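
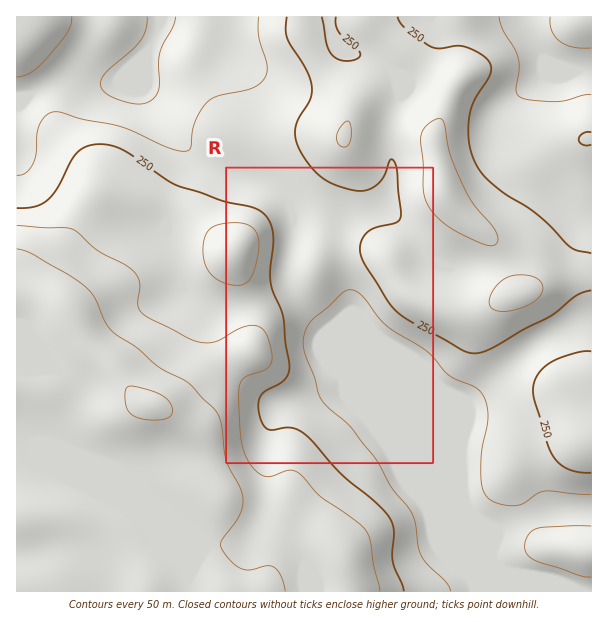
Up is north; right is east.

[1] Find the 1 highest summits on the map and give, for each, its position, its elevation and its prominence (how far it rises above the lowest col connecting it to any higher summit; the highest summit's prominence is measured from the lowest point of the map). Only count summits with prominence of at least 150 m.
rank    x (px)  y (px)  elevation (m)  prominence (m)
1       152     405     413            269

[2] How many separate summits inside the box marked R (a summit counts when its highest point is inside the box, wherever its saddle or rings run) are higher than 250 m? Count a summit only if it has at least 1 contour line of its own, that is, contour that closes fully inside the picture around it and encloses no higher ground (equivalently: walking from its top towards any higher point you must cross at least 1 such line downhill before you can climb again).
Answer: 1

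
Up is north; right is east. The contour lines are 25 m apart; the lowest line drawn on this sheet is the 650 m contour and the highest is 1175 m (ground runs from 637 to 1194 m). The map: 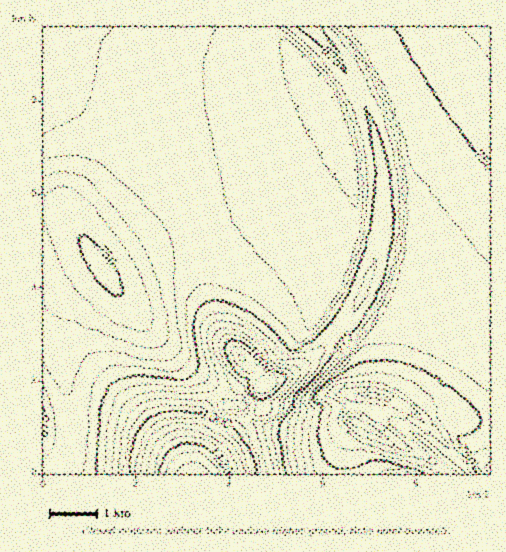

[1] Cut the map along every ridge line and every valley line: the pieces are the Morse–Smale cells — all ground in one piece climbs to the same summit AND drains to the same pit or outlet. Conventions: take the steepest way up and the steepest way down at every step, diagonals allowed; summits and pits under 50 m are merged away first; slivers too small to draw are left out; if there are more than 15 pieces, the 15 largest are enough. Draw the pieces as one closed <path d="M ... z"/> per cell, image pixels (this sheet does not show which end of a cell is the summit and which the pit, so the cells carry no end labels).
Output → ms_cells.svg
<path d="M309 26l-267 1 1 447 150-1 2-25 8-33 5-12 9-8-16-18-17-14-36-35-44-56 70-41 61-21 33-15 57-34 23-16 7 33 0 34-3 18-14 47-22 42 19 16 21-28 16-37 10-39 2-39-4-35-9-36-19-41-21-30z"/><path d="M489 26l-180 1 22 23 21 30 16 32 10 34 6 46-1 29-7 38-8 23 49 20 41 25 29 21 3-1z"/><path d="M348 145l-23 16-57 34-33 15-61 21-70 41 44 56 36 35 17 14 17 19 14-5 11-10 6-11-1-6 15 20 32-12 16-12 24-24-16-14-3-5 13-20 9-20 14-47 3-18 0-34z"/><path d="M370 283l-4 0-10 24-21 29 23 21 5 14 0 22 5 2 0 5-9 23-10-3-15 11-14 2-55-6-12-5-12-17-19 0-6-9-8 7-5 12-8 33-2 26 275-1-24-30-23-23 11-9 6 0 28 9 24 2 0-73-73-47z"/><path d="M337 336l-3 0-23 24-16 12-30 12-5-3-11-15-4 12-10 11-18 7 4 7 1 2 19 0 12 17 19 6 48 5 14-2 15-11 5 0 5 4 9-24 0-5-5-2 0-22-5-14z"/><path d="M438 411l-6 0-11 9 23 23 24 31 21 0 1-51-24-3z"/>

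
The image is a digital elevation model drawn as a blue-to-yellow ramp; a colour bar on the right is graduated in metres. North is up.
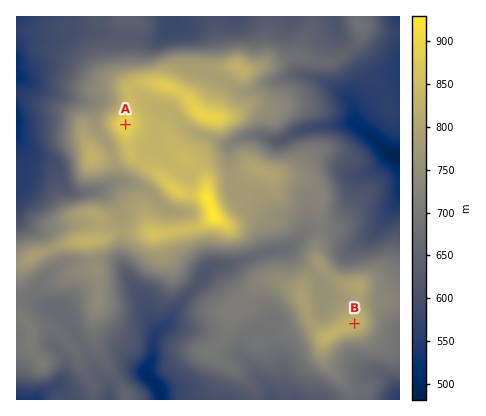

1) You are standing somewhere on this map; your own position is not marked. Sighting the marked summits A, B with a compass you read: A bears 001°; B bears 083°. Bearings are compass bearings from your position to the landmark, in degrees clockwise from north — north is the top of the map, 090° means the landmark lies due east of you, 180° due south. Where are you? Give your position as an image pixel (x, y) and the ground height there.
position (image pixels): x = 122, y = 352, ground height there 617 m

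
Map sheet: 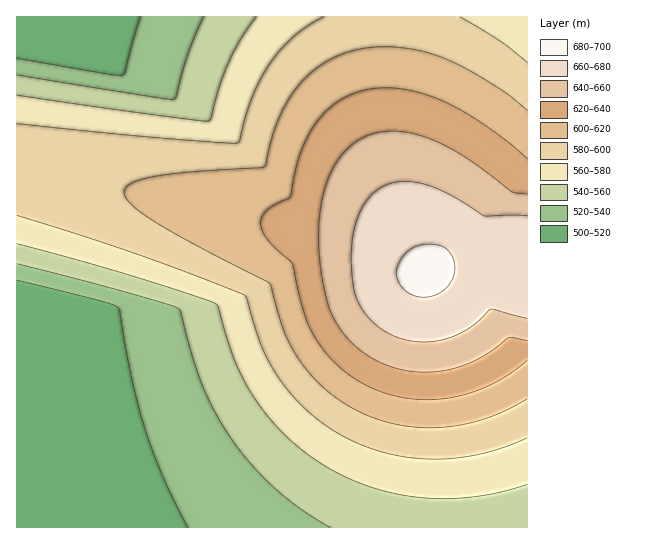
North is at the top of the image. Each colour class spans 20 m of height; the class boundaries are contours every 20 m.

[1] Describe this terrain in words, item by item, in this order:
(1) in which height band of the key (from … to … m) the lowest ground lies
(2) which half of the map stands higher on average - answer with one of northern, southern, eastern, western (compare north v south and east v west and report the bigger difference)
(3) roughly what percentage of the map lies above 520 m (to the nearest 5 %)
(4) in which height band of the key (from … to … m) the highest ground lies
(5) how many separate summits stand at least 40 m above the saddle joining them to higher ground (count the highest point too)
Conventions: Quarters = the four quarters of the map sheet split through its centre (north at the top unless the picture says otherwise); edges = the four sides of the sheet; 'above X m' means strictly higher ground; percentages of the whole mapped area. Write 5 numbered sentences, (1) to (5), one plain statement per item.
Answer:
(1) Between 500 and 520 m: that is the band holding the lowest ground.
(2) The eastern half stands higher on average than the western half.
(3) Ground above 520 m makes up about 85 % of the sheet.
(4) Between 680 and 700 m: that is the band holding the highest ground.
(5) There is 1 summit with 40 m or more of prominence.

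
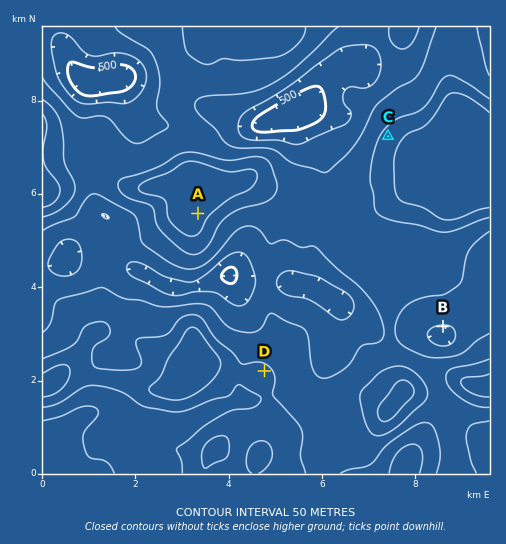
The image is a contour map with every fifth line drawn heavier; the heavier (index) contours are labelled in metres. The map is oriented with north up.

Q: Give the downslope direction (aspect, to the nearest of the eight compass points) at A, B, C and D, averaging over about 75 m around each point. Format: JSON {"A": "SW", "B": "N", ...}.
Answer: {"A": "SE", "B": "S", "C": "NW", "D": "NE"}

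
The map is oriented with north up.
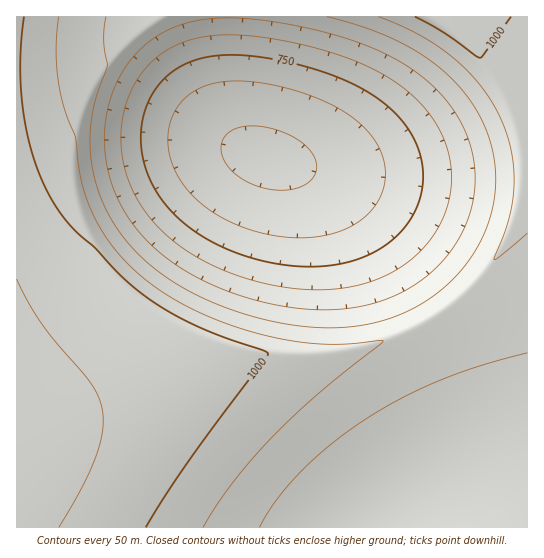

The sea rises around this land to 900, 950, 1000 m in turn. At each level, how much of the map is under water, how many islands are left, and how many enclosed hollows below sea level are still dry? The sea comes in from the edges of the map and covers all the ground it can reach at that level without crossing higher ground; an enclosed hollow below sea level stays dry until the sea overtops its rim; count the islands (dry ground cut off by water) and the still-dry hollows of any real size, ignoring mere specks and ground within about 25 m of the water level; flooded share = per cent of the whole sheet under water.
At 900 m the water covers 51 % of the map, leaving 0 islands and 0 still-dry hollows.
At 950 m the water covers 67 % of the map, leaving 0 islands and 0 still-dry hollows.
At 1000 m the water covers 79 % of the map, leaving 0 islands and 0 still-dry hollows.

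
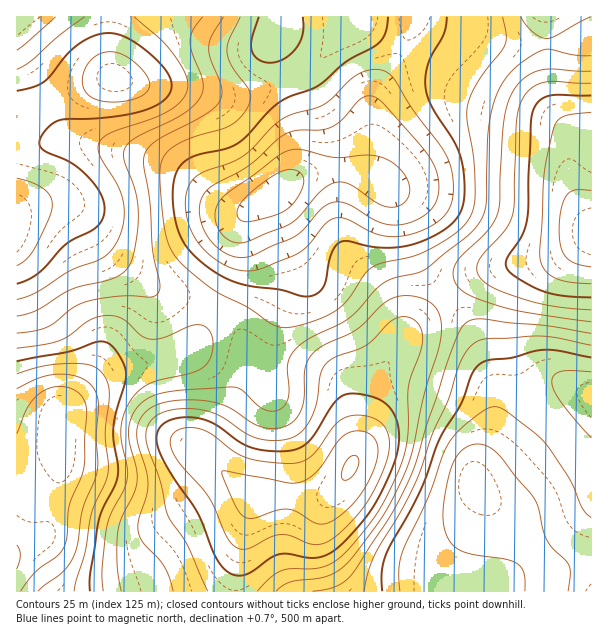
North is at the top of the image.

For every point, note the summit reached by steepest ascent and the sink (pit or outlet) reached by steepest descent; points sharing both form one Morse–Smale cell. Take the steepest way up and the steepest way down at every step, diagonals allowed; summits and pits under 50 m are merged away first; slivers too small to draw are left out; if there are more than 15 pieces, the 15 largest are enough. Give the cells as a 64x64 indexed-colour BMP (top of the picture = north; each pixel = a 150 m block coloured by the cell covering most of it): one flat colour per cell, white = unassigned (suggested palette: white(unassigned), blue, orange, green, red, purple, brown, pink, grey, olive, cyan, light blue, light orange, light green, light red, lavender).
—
<image width="64" height="64" href="data:image/bmp;base64,Qk12CAAAAAAAAHYAAAAoAAAAQAAAAEAAAAABAAQAAAAAAAAIAAATCwAAEwsAABAAAAAAAAAA////ALR3HwAOf/8ALKAsACgn1gC9Z5QAS1aMAMJ34wB/f38AIr28AM++FwDox64AeLv/AIrfmACWmP8A1bDFAFVVVVVVVVVVVVVVVTMzMzMzMzMzMzMzMzMzMzMzMzMzVVVVVVVVVVVVVVVVMzMzMzMzMzMzMzMzMzMzMzMzMzNVVVVVVVVVVVVVVVVTMzMzMzMzMzMzMzMzMzMzMzMzM1VVVVVVVVVVVVVVVVMzMzMzMzMzMzMzMzMzMzMzMzMzVVVVVVVVVVVVVVVVUzMzMzMzMzMzMzMzMzMzMzMzMzNVVVVVVVVVVVVVVVVTMzMzMzMzMzMzMzMzMzMzMzMzM1VVVVVVVVVVVVVVVVMzMzMzMzMzMzMzMzMzMzMzMzMzVVVVVVVVVVVVVVVVVTMzMzMzMzMzMzMzMzMzMzMzMzNVVVVVVVVVVVVVVVVVMzMzMzMzMzMzMzMzMzMzMzMzM1VVVVVVVVVVVVVVVVUzMzMzMzMzMzMzMzMzMzMzMzMzVVVVVVVVVVVVVVVVVTMzMxMzMzMzMzMzMzMzMzMzMzNVVVVVVVVVVVVVVVVREREREREzMzMzMzMzMzMzMzMzM1VVVVVVVVVVVVVVVRERERERETMzMzMzMzM3czMzMzMzZVVVVVVVVVVVVVVREREREREREzMzMzMzMzd3czMzMzNmZVVVVVVVVVVVVRERERERERERMzMzMzMzM3d3MzMzM2ZmVVVVVVVVVVVREREREREREREzMzMzMzMzd3dzMzMzZmZlVVVVVVVVVVERERERERERETMzMzMzMzN3d3czMzNmZmVVVVVVVVVVVRERERERERERMzMzMzMzMzd3d3MzM2ZmZVVVVVVVVVVVURERERERERETMzMzMzMzN3d3dzMzZmZlVVVVVVVVVVVRERERERERERMzMzMzMzM3d3d3czNmZmZVVVVVVVVVVVUREREREREREzMzMzMzMzd3d3d3c2ZmZmVVVVVVVVVVVRERERERERETMzMzMzMzN3d3d3d3ZmZmZlVVVVVVVVVVUREREREREREzMzMzMzM3d3d3d3dmZmZmZVVVVVVVVVVRERERERERETMzMzMzMzd3d3d3d2ZmZmZmZVVVVVVVVVEREREREREREzMzMzMzN3d3d3d3ZmZmZmZmZmVVVVVVVRERERERERETMzMzMzN3d3d3d3dmZmZmZmZmZmZlVVVVEREREREREREzMzMzM3d3d3d3d2ZmZmZmZmZmZmZVVVERERERERERERMzMzMzd3d3d3d3ZmZmZmZmZmZmZlVVUREREREREREREzMzMzd3d3d3d3dmZmZmZmZmZmZmZVURERERERERERERMzMzd3d3d3d3d2ZmZmZmZmZmZmZlURERERERERERERETMzN3d3d3d3d3ZmZmZmZmZmZmZmYREREREREREREREREzN3d3d3d3d3dmZmZmZmZmZmZmIiERERERERERERERERN3d3d3d3d3d2ZmZmZmZmZmIiIiIRERERERERERERERFHd3d3d3d3d3ZmZmZmZmZiIiIiIiERERERERERERERFERHd3d3d3d3dmZmZmZmZiIiIiIiIREREREREREREREURERHd3d3d3d2ZmZmZmZiIiIiIiIhEREREREREREREURERERER3d3d3ZmZmZmZiIiIiIiIiERERERERERERERREREREREREd3dmZmZmZiIiIiIiIiIhERERERERERERREREREREREREd2ZmZmZiIiIiIiIiIiERERERERERERFEREREREREREREZmZmZiIiIiIiIiIiIREREREREREREURERERERERERERmZmZmIiIiIiIiIiIhEREREREREREURERERERERERERCZmZiIiIiIiIiIiIiIRERERERERERREREREREREREREIiIiIiIiIiIiIiIiIiIRERERERERFEREREREREREREQiIiIiIiIiIiIiIiIiIiERERERERFERERERERERERERCIiIiIiIiIiIiIiIiIiIhERERERREREREREREREREREIiIiIiIiIiIiIiIiIiIiIRERERREREREREREREREREQiIiIiIiIiIiIiIiIiIiIhERERFERERERERERERERERCIiIiIiIiIiIiIiIiIiIiIRERERREREREREREREREREIiIiIiIiIiIiIiIiIiIiIhERERFEREREREREREREREQiIiIiIiIiIiIiIiIiIiIiEREREURERERERERERERERCIiIiIiIiIiIiIiIiIiIiIRERERREREREREREREREREIiIiIiIiIiIiIiIiIiIiIhERERFEREREREREREREREQiIiIiIiIiIiIiIiIiIiIhEREREURERERERERERERERCIiIiIiIiIiIiIiIiIiIiERERERREREREREREREREREIiIiIiIiIiIiIiIiIiIiIRERERFEREREREREREREREQiIiIiIiIiIiIiIiIiIiIRERERERRERERERERERERERCIiIiIiIiIiIiIiIiIiIhERERERFEREREREREREREREIiIiIiIiIiIiIiIiIiIiERERERERREREREREREREREQiIiIiIiIiIiIiIiIiIiERERERERFERERERERERERERCIiIiIiIiIiIiIiIiIiIRERERERERREREREREREREREIiIiIiIiIiIiIiIiIiIhERERERERFERERERIiIiIiIgiIiIiIiIiIiIiIiIiIiERERERERERREREiIiIiIiIiCIiIiIiIiIiIiIiIiIiIRERERERERFEiIiIiIiIiIiI"/>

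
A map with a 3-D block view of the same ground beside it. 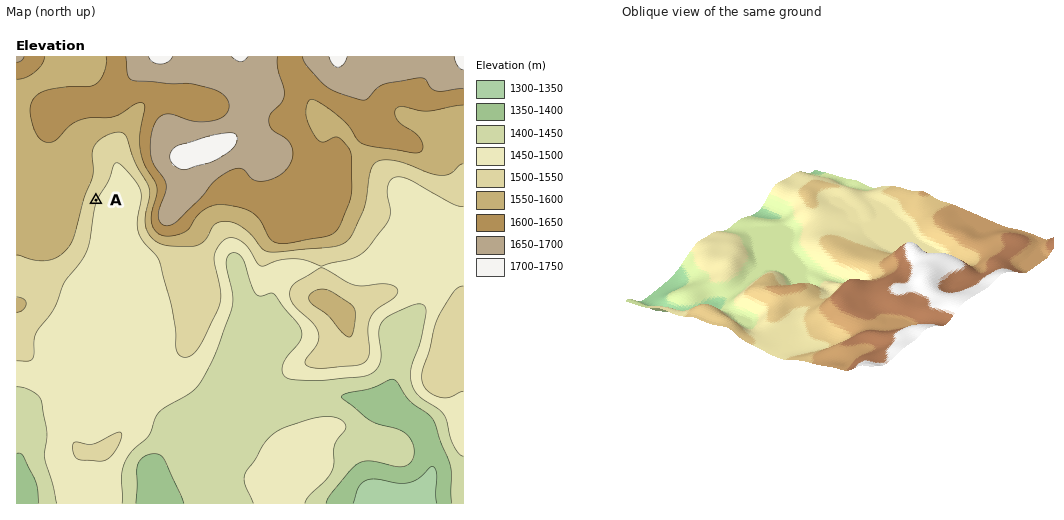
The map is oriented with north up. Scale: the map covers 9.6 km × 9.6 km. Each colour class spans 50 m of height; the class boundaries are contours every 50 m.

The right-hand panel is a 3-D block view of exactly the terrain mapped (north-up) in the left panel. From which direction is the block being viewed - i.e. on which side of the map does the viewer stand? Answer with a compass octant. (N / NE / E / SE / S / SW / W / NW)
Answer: NE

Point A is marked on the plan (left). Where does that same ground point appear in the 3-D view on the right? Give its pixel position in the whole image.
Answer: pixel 949 248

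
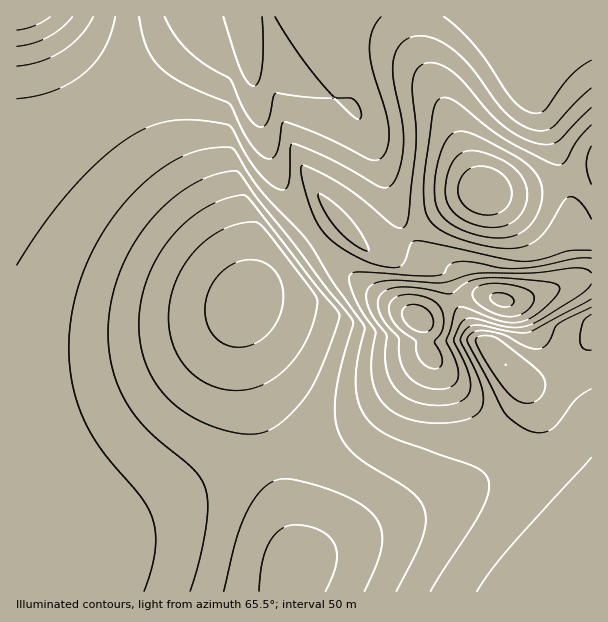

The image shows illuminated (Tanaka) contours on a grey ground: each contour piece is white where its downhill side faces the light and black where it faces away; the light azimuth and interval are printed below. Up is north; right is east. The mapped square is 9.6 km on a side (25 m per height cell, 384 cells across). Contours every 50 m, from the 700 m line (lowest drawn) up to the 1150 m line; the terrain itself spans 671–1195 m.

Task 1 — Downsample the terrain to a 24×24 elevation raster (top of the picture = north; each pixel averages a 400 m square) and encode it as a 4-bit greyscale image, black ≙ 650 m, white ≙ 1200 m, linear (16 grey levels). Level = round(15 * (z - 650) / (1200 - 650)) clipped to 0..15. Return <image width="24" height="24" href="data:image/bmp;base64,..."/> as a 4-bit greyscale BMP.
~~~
<image width="24" height="24" href="data:image/bmp;base64,Qk2WAQAAAAAAAHYAAAAoAAAAGAAAABgAAAABAAQAAAAAACABAAATCwAAEwsAABAAAAAAAAAAAAAAABEREQAiIiIAMzMzAERERABVVVUAZmZmAHd3dwCIiIgAmZmZAKqqqgC7u7sAzMzMAN3d3QDu7u4A////AHd3iJq8zdy6mHdmZnd3iJmrzdy7qYd2Znd3iJmrzMy7qYh3Znd4iJmrvMu6qZiHdneIiJmqu7uqmZiHd3eIiZqqu6qpmIiId3iImaq7u6qYiHiIh3iJmru8u6mHZmeJiHiJq7zMzLmGVFeqmHiJq83d3LqFM1m5mXiJq83u3cqFM2mYmXiJq83u7cpzElQ0eXiJq83u7chkNEIjRXeJq83e7Jd4d2Z3ZneImrzd2omZiJqpmHd4mavMuIqYis3bmWd3iZq7h5mHi+/sqmZ3eJmZZ4dmi97bqmZnd4iHV2ZWisypmmZmd3d1RVVGiqmGeXdmZmZURERGiZhlZ4d3ZlVDNERWiYZVVpiHZVQyNEVWeHVVVbqXZUMyNFVWZlVVVQ=="/>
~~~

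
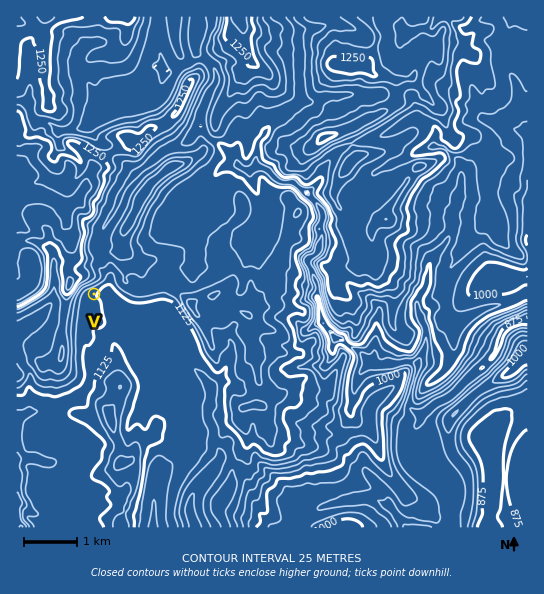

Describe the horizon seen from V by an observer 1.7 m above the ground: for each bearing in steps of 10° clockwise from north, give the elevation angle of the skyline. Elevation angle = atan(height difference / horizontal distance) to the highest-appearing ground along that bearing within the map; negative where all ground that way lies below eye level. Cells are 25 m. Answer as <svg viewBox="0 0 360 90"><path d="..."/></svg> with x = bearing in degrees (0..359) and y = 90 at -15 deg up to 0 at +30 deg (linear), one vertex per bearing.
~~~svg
<svg viewBox="0 0 360 90"><path d="M0 33l10 4 10 6 10 6 10 1 10 2 10 0 10 0 10 1 10 3 10 0 10 1 10 2 10 0 10 1 10 0 10-2 10 0 10 1 10 0 10-4 10-4 10-1 10-3 10-3 10-2 10-4 10-7 10-5 10-3 10 1 10 1 10 0 10 0 10 2 10 3"/></svg>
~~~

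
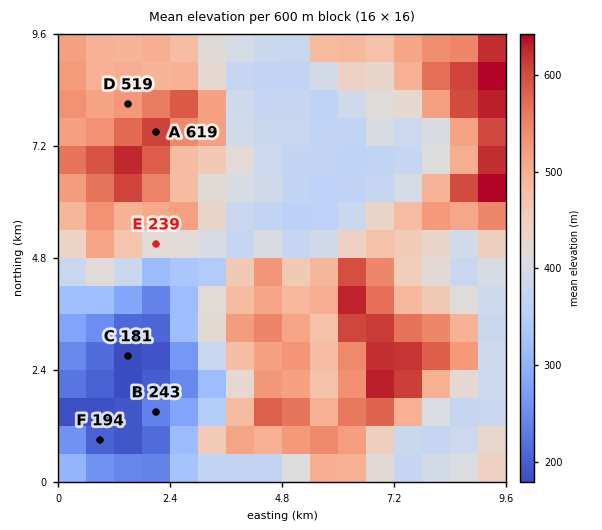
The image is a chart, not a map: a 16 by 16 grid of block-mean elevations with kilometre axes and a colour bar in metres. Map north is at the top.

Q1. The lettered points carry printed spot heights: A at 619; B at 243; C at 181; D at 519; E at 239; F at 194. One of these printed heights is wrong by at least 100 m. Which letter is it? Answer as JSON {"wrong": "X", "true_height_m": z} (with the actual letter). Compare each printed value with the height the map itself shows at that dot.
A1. {"wrong": "E", "true_height_m": 414}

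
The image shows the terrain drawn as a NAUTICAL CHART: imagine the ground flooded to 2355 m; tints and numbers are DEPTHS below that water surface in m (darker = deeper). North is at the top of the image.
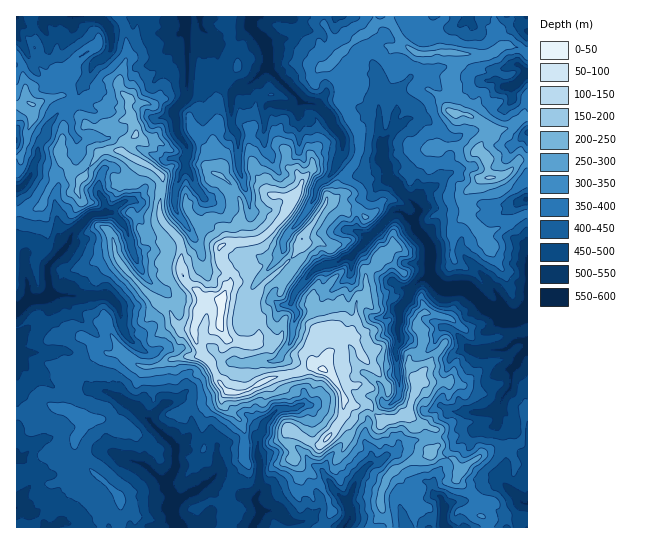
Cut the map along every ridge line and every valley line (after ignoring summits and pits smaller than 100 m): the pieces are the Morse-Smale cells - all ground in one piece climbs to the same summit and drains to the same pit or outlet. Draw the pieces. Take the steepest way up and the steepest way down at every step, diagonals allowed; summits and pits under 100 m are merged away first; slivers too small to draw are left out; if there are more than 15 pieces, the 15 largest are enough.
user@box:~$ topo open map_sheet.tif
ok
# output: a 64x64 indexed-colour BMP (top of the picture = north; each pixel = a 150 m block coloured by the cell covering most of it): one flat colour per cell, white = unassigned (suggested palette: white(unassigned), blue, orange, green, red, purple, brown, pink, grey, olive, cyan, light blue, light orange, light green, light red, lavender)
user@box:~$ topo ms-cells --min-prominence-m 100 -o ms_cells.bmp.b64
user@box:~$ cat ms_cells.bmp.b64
<image width="64" height="64" href="data:image/bmp;base64,Qk12CAAAAAAAAHYAAAAoAAAAQAAAAEAAAAABAAQAAAAAAAAIAAATCwAAEwsAABAAAAAAAAAA////ALR3HwAOf/8ALKAsACgn1gC9Z5QAS1aMAMJ34wB/f38AIr28AM++FwDox64AeLv/AIrfmACWmP8A1bDFAHd3d3d3d3MzMzMzMzMzMzMzMzM2ZmZgCIiIiIiIjMzMd3d3d3d3czMzMzMzMzMzMzMzMzZmZmCIiIiIiIjMzMx3d3d3d3dzMzMzMzMzMzMzMzMzNmZmZoiIiIiIiMzMzHd3d3d3d3MzMzMzMzMzMzMzMzM2ZmZmiIiIiIiIzMzMd3d3d3d3MzMzMzMzMzMzMzMzMzZmZmaIiIiIiIzMzMx3d3d3d3MzMzMzMzMzMzMzMzMzZmZmZoiIiIiIzMzMzHd3d3d3MzMzMzMzMzMzMzMzMzZmZmZmaIiIiIzMzMzMd3d3d3MzMzMzMzMzMzMzMzMzZmZmZmZmiIiIgczMzMx3d3d3MzMzMzMzMzMzMzMzMzZmZmZmZmZmiIiBHMzMzHd3d3MzMzMzMzMzMzMzMzMzNmZmZmZmZmZmERERHMzMd3d3czMzMzMzMzMzMzMzMzNmZmZmZmZmZmYRERERERx3d3d3MzMzMzMzMzMzMzMzM2YzNmZmZmZmZhERERERHHd3d3czMzMzMzMzMzMzMzMzMzMzZmZmZmZmERERERERd3d3dzMzMzMzMzMzMzMzMzMzMzNmZmYWZhERERERERFHd3dzMzMzMzMzMzMzMzMzMzMzMzZmYREREREREREREURERDMzMzMzMzMzMzMzMzMzMzMzNhERERERERERERERREREMzMzMzMzMzMzMzMzMzMzMzMxERERERERERERERFEREQzMzMzMzMzMzMzERMzMzMzMxEREREREREREREREURERDMzMzMzMzMzMzERERMzMzMzERERERERERERERERREREMzMzMzMzMzMzMRERERETMzERERERERERERERERFERERDMzMzNEQzMzMREREREREREREREREREREREREREUREREREMzNEREREMRERERERERERERERERERERERERERRERERERERERERERBERERERERERERERERERERERERERFEREREREREREREREEREiIREREREREREREREREREREREUREREREREREREREEREiIhERERERERERERERERERERERREREREREREREREQRESIiERERERERERERERERERERERFEREREREREREREREERIiIREREREREREREREREREREVUUREREREREREREREQREiIhERERERERERERERERERERVVRERERERERERERERBEiIiERERERERERERERERERERFVVEREREREREREREREIiIiIRERERERERERERERERERFVVUREREREREREREREIiIiIiERERERERERERERERERFVVVREREREREREREREIiIiIiIhERERERERERERERERFVVVVEREREREREREREQiIiIiIiIRERERERERERERERFVVVVURERERERERERERCIiIiIiIiERERERERERERERFVVVVVREREREREREREREIiIiIiIiIhEREREREREREREVVVVVVEREREREREREREQiIiIiIiIiEREREREREREVVVVVVVVUREREREREREREQiIiIiIiIiIhEREREREREVVVVVVVVVREREREREREREQiIiIiIiIiIiIREREREREVVVVVXuVVVEREREREREREQiIiIiIiIiIiIhERERERERVVVVXu7uVURERERERERERCIiIiIiIiIiIiIRERERERFVVVXu7u7uAAREREREREREIiIiIiIiIiIiIiEREREREVVVVe7u7u4AAEREREREREQiIiIiIiIiIiIiIhEREREVVVVV7u7u7gAARERERERERCIiIiIiIiIiIiIiEREREVVVVVVe7u7uAAAEREREREREIiIiIiIiIiIiIiIhEREVVVVVVVXu7gAAAARABEREREQiIiIiIiIiIiIiIiEREVVVVVVVVVAAAAAAAAAEREREIiIiIiIiIiIiIiIiIhERVVVVVVVVUAAAAAAAAABERCIiIiIiIiIiIiIiIiIiIRFVVVVVVVUAAAAAAAAAAAACIiIiIiIiIiIiIiIiIiIhEVVVVVVVVQAAAAAAAAAAAAAiIiIiIiIiIiIiIiIiIiERVVVVVVVVUAAAAAAAAAAAAAIiIiIiIiIiIiIiIiKZIREVVVVVVVVQAAAAAAAADd0AAiIiIiIiIiIiIiIiIplRERVVVVVVVVu7AAAAAADd3d0iIiIiIiIiIiIiIiIplVVRFVVVVVVbu7u7AAAADd3d3SIiIiIiIiIiIiIiIpmVVVERVVVVu7u7u7sKqgAK3d3dIiIiIiIiIiIiIimZmVVVURVVVVW7u7u7uwqqqqrd3dIiIiIiIiIiIiIiKZmZVVVVVVVVVbu7u7u7Cqqqqt3d0iIiIiIiIiIiIiKZmZlVVVVVVVVVu7u7sLsKqqqqrd3SIiIiIiIiIiIiKZmZmVVVVVVVVVW7u7sACwqqqqqt3dIiIiIiIiIiIiKZmZmVVVVVVVVVVVu7u7ALCqqqqqrd3SIiIiIiIiIiIpmZmZlVVVVVVVVVW7u7u7sAAKqqqqrdIiIiIiIiIiIpmZmZmZVVVVVVAFX///+7uwAAqqqqqt0iIiIiIiIiIimZmZmZmVVVVVAA//////AAAACqqqqq3SIiIiIiIiIiIiIpmZmZlVVVAA//////AAAACqqqqqrdIiIiIiIiIiIiIikiIpmZVVAA//////8AAAAAqqqqrdIiIiIiIiIiIiIiIiIimZmVUAD//////wAA"/>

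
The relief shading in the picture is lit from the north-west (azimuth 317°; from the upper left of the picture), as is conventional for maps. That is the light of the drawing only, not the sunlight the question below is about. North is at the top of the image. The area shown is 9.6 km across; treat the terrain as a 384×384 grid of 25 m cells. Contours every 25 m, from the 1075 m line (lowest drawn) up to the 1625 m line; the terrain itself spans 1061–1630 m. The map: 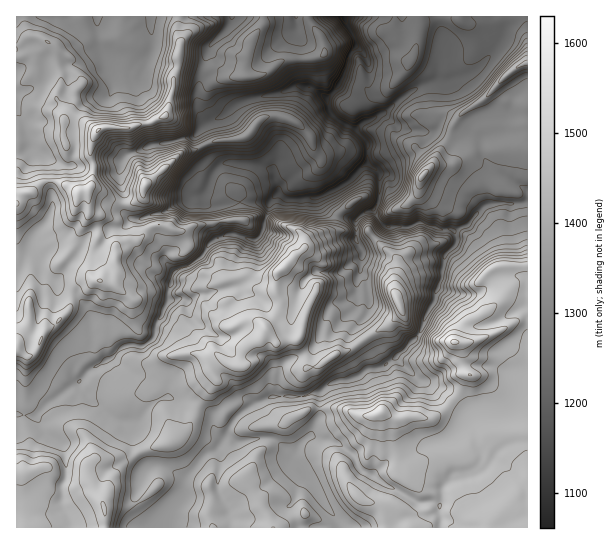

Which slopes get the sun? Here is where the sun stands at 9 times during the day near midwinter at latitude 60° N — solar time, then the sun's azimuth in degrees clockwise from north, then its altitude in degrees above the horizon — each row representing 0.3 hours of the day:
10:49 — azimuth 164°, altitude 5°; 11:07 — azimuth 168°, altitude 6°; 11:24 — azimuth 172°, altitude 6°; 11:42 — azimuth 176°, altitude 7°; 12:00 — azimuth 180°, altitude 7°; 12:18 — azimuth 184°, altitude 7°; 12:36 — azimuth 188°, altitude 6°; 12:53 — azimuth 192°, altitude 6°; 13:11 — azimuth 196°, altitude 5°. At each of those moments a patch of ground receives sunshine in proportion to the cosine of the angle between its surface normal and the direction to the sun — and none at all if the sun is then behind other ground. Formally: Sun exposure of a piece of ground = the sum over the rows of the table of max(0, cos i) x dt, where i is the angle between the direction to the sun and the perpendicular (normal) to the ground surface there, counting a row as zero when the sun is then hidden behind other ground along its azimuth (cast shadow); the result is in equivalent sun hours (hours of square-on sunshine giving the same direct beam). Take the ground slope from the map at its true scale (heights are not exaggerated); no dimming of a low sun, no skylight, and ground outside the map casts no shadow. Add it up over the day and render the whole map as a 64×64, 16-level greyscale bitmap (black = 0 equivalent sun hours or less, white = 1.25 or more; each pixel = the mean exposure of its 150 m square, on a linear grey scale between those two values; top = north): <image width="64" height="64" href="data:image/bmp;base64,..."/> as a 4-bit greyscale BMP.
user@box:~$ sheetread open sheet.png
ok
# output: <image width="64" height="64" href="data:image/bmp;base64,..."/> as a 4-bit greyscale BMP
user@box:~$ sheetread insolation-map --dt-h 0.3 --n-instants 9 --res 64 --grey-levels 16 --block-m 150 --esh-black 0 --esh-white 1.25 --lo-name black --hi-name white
<image width="64" height="64" href="data:image/bmp;base64,Qk12CAAAAAAAAHYAAAAoAAAAQAAAAEAAAAABAAQAAAAAAAAIAAATCwAAEwsAABAAAAAAAAAAAAAAABEREQAiIiIAMzMzAERERABVVVUAZmZmAHd3dwCIiIgAmZmZAKqqqgC7u7sAzMzMAN3d3QDu7u4A////ADMzMzREVWVEQzMzNCIiIiIRNnZCNGdlQyEiMjREM0MzMzMzNEVUZ3ZUMzNDMzREQgAVUhJYqoVEQzMjQzMzRENERENFVlNVZ3VDMhIzREQyEiEAFHqoZEQhASIzMiIzQ0REREVlM0UzeFQzIzJVRDNFMAE2iWQiEQJVVDMyIiMzVURTRUMSRTI3hURVNFVUIiEQAld1IQAAR1QzIiIzMzNVVVQjQxEjMhJFRDIjREQyABEjZ1MAACdkREQhEiMzI0VVZSMzISRDIBNEIBESNDIRI0VlQQADZDM0RUQzIzMzIjQyIzNEE2VCNVUxEQASIiI0RVQhBHYzMzRFZlRDMzMAAAARE0NDWIiIdlIREAEjMzRUMgAWZlQzM0REREMzMwAAAAABAAETeamYZTIQACREREMgAVRVVUMzMzMzRDMzAAABIRAAABASRWd2UxEAATZkIQAFd2ZlVEQzMzRERDMAAANEIAABIhEiNGU1NndnmpdEVXdnh3d2ZlQzMzNERBAAEzEAABIzMiIjREZSRGd3eHVWd5iId4iZhkMzMzIzEAERAAABJEQzIRJFRXIAESNYlkRpiIh1Z3VVRDMzMzNDIiIQABNFVUIhEjVlVhAAEAJWZmQREyAAAANERDRDM0REISISNERFUxIzN6YzUgAAAAAAAAAAAAAAAUVUREQzVURTEiMzNEREREVnmpZnYgAAAAAAAAAAAAAAJWZVRENmVEUxIzMzMzNERmZ7q6hmVXhjAAAAAAAAAAFGmXVEM3dlREUiMyMzNERVVmRs7IZmeJyBAAAAAAAABau6hTMzioZERVERIjRERWRVRrq8p2VVedgQAAAAAAKYQxESNETMyFRFVzADM0WKl2VGQiWZhRESbZIAAAAAFpuGREVVVJSJZVVFdhERE0VnUkISQ1vshBAEiEAAAAACJ5h1REREMjl1VVRWcQAAAAAAEBNHmavLQAABViAAAASqupmXVEQTJqdlREVpiTAAAAAAESNWMkdyAAAEiHcgAzMhE3qWRBMiinVEREVlMAAAABaGMjQjI1MAAAAnqdwAAAAAAWl1AyEollREVnZhARECQxJEICMyVRAAAAFJ6BAAAAEQAVYUIAFnVWd4h2QBECQxAAEANDJXIAAAAAiEMAAAAlYxEyMgABRYqYiIZRAAIhIgAAA0MjhhAAAAWDRQAAAAE1ZDEBEQE5mImFRHIAIgASEABFMyJ5YxAASVJHIAAAABJEQQEiI1epmEIjQxR2VBASM1QzIUdTIQF1EREQAAAiIjRBASI0VXdURCECEhIkZlMhJFUxFFMhE0EAEjEAAVYyI0ISJVMzESNBAUcxEjIRIyE2l5QAACETEAASIQAAA1REQyI1ZCEAJBElU6MAAAAAAAFGZCWFAREAABEQAAAAJVVUMzI1MSIjNVQ2zpAAAAAAAANplCVAARABIRAAAAAAAAQ0QyNCMiJGdnhEdwAAAAAAADdBRkEVUQAjIRAAAAAABUM0M0Q0ESRoZ3ZEEAAAAAAAAREQAHcQAAESIAAAAAAGVDREVjMQACRoiFQwAAAAAAEgARNzlAAAAAAAAAAAAAh1M1hphEEAAnYxJpghJBABIwAAARAQAAAAAAAAAAAACphTWKephBAAAAAAADVkIAAAAAAAAAAAAAAkZCAAAAAJh3RFh1IjaYUAAAAAAAAAAAAAAABWAAF4d3dUMQAAAARpdVRnVEVGzVAAAAAAAAAAAAAAAClAAAOKdUQyAAAAA3dWhlZXUQJlQAAAAAAAAAAAAAAAACAAADh1RDMgAAEgAWp0EUQAAji3AAAAAAAAAAAAAAAAAAAAOHVUQzIQACAAIxAAAAAAEF1gAAAAAAAAAAAAAAAAAAAWl1VUMyASMAAAAAABAAEAGdQAAAAAAAAAAAAAAAAAAABYd2VDM0RAAAAAACEAAAAAblAAAAAAAAAAAiAAAAAAAAIzRURVVVAAABEDYzIQAAAFuVIRASIAAAAiIhAAARIgAAATRFVVUQACVCN6hmUAAAACne/tlSAAAjEREAATRCAAESIjMzRBACRCM3u//UAAAAACVnmnQhETMQAAATQhAAADMjMiIzESMjRCKP///XNEEAAAAFdnd4IAAAACIgAAAAREREMzQjIjREIAEAFI7/kwAAAAFqq5MAAAAQAAEzIAAlRDMzMzRFUiIAAAAAAUQSAAAAAANCAAAAJ4cwAzMQAQR1RERENDIhAAAAAAAAASIRAAAAAAAAAAFDR5pQAAAAADiFVVQyITIBAAAAAAABNEZRAAAAAAAAAAE0V6QAAAAAAWhkM0MiAhMgAAAAAAJmVpqGMAAAAAARADNFeTAAAAAABpZTREMRISAAAAAAA1ZUad//xhAABHMAEiI1dAAAAAAAi3UjQyIhAAAAAAABRmRDNERqxRJodxAREzNnQREAAAAY2lNDQhAAAAAAAABXYjIiIgFr7//8YBATRFd0MhAAAABcVUREUgAAAAAABFZBAjNEIANWed2REEVDNGUyIQAAAAAjRmQQAAAAAAABNEICITRBAAAANIYBZkIiRTMiIAAAAEVVMQAAAAAAABIWmCABNFQQAAMgJAemVDI1QzMyEAAAEyEAABEAARERIgPPsgACVTEBRBAAOGVDMzVERVMhAAAAAAABIRESIREgABW3AAAmVDNRAABjEiIjNGZ4ZDIAABAAABIiIiIiEhAAAAIQAAE0IzAAAAAAIiIzRVQyIRAA"/>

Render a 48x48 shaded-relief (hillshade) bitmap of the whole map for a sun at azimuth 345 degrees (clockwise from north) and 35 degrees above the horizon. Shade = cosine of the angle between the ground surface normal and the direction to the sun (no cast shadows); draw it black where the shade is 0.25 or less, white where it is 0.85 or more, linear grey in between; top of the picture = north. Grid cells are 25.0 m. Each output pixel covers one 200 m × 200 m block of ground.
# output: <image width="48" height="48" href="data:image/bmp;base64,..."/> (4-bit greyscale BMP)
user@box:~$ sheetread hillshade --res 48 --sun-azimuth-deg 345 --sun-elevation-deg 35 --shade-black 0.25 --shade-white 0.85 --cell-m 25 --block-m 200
<image width="48" height="48" href="data:image/bmp;base64,Qk32BAAAAAAAAHYAAAAoAAAAMAAAADAAAAABAAQAAAAAAIAEAAATCwAAEwsAABAAAAAAAAAAAAAAABEREQAiIiIAMzMzAERERABVVVUAZmZmAHd3dwCIiIgAmZmZAKqqqgC7u7sAzMzMAN3d3QDu7u4A////AIiIiIh0V3iJmZmIial3mXVWiImZiJmIiIiIiIh1ZmeJmYiIiZmYmHVXiJmZmJmYiIiIiHiGd2Z4mYiIiImqmGZ4mZiImZmZiHd3iImXeYZ4iZiIiZmZh3iaqYd3mZmZmHd3iYmYeJl3ipmYiZmYh4qph3iHiZmZmJmImZiIdoh3iqqqiJiIiJqHeIiHd4iZmbu7qqmZh2ZVaJq7mIiImql2eIiIiIiImbu7qqqqmYdlV4maqHeJmqd3d3iIiIiIiKmZiaqpmamHZniIh2VomHZmZmZniIiIiJmZmaqZiJmZh3eIh3ZWiGZmVmVmeIiIiIiZmqmYiImZh2d6qqqGiIiZeJmYd4iIiIeJmZmIiImZhlZ4mru7q83dyrzLl3iIiHd4mZiIiIiIdkRVaJiIrO7u7LzLl2Z4iGZ3iJmZmIiId2QyRmZDN6vN3bqZhlV4iERnd4mpmId3h3ZDJXh2IUaKzLh1Z3d4iEM2d3eamphmeIeHQ0eJhCNGermGVnd3eGY1d3doqrqZmpqYZDRYunZERJyXVVVneIhTZ3h2dqy7u6mZdnZWm7qFQjq6mYdVaJiFRniHVWuqqpiJmIiFeavKZATe26mHZ6ipZXd3Zlm6qZmpqoiVaJq8piK+7KiJh6malmZVZVa7qaqqqoiWN4mblmJu7cqHiKqZmFVVd2WqiamamIiYNYmZeIQ73LqYd6qZmGZmeIaJiZmZmXeKdXmpipdIupiZh5mYiZmIiIZ7ypmZq4ZplomqvJhnu8uIiImIiaqYiHY2rbq7zchVZWm7y5h3vN7KqoiJiJmYdmZTO+zN7tuFZliprKh1nc3u3XiImIiqhmZnRM7c3dyoh2h43tuYfLvN3WeIh2iKqoZ4dEd1fKrMuomL7v7KiMuru0V4dlZ4mrzN7JdlW9///ZndhWmFVJuqqkRYhmZnZFre/+7drP///7R9gxAjRFm7q2VXh2Z5hBN6u7vMqtzMzuo23aNGd2WIiahmioeKuEEWiJiIh4dlae/IztdWd3Zmd8ypvMibu5EBZ5qqmHd1M33su8pVZnd4h7zMu7mJvekANoqpiHiHVDWqiK2mZ3d3d6qqiHZXre/BA0VVVnh2dlR3Z4zqiHh3d5mHeIQjN638hkIRJGd2iIiIh4rdmYiIiIiIiJUQAAJHvbqVI0RXmruYmaqsmIiJiJiJiKyYdAAASt7sczRpq6h5upmJqIiIiIiJmc7+7sczRorO2omqq2RHqpiZuneIiJmZqazd3e2EVVaL7u3KqYdUWcu7zchniImqmXiaqsyTRkMzabzKeNqHVIu7vO2FeIiamXeJmaqTN2QhACV2NLuZhkeZmb3XRoiJmamYiJqkN4h2VBAAEWuqmFR4iIrtc4iIiamIiJulOKmYiXQzIBvJmIVoiIi+6Yh4iZiIiJqnNqqoeKmZdBiniZdoiIiL7piaqYiIiIqpMXu6doqpmWhmiJh3iHeJvaq7qYiYiImrczjMlniYq7l5mZl3dnd4m6vLqYiZiIm7qEa9t3iYu9irqZl3dneIig=="/>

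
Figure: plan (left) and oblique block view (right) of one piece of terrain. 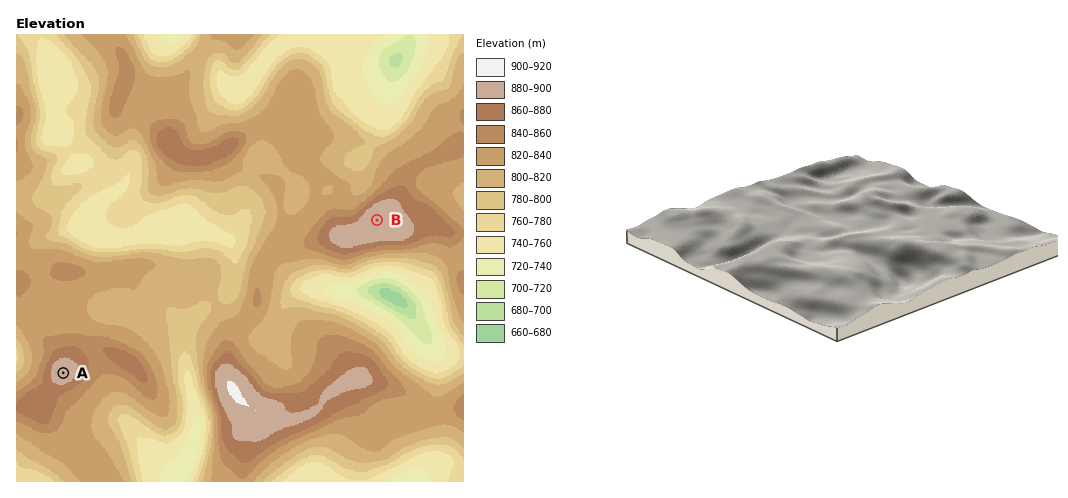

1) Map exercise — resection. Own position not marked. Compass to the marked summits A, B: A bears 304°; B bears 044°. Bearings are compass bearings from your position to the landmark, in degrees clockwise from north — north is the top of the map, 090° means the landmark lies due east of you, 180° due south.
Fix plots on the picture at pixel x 164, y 441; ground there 765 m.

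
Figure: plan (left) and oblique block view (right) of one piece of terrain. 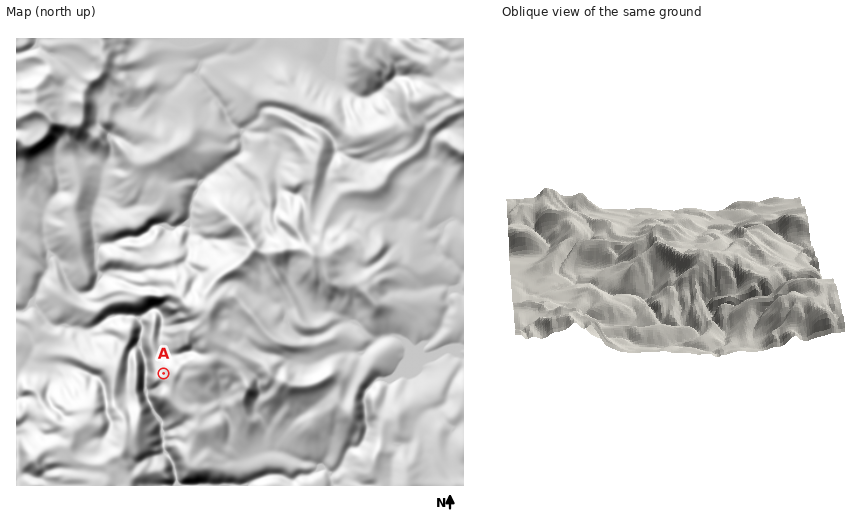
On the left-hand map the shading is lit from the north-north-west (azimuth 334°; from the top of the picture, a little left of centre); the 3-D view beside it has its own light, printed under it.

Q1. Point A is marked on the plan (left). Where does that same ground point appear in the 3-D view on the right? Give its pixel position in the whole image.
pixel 750 284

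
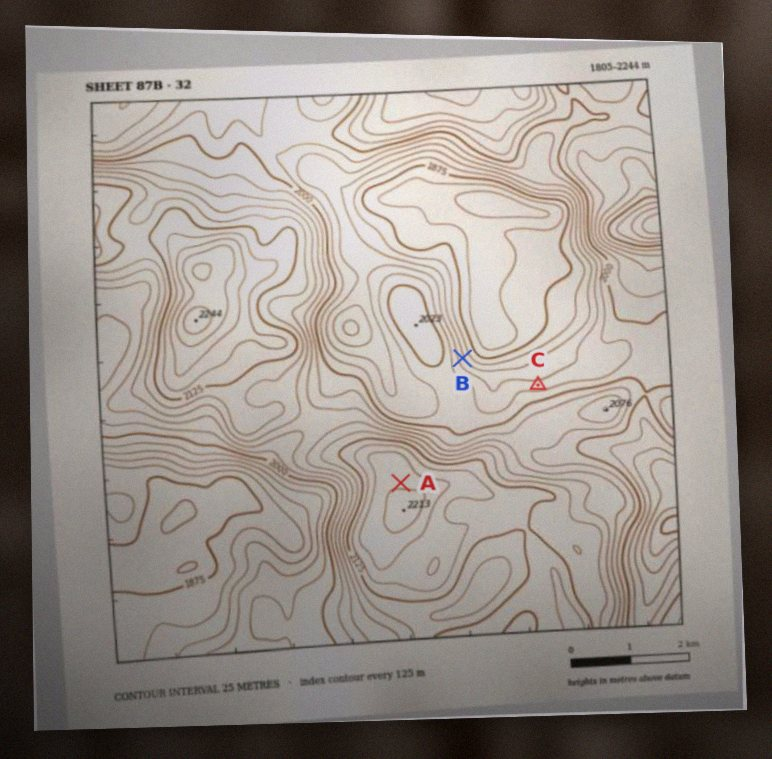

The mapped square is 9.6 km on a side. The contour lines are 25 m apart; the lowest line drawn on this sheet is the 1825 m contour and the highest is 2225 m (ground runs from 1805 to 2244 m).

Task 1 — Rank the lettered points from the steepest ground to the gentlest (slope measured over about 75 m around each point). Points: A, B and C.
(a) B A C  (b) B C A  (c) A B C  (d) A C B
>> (b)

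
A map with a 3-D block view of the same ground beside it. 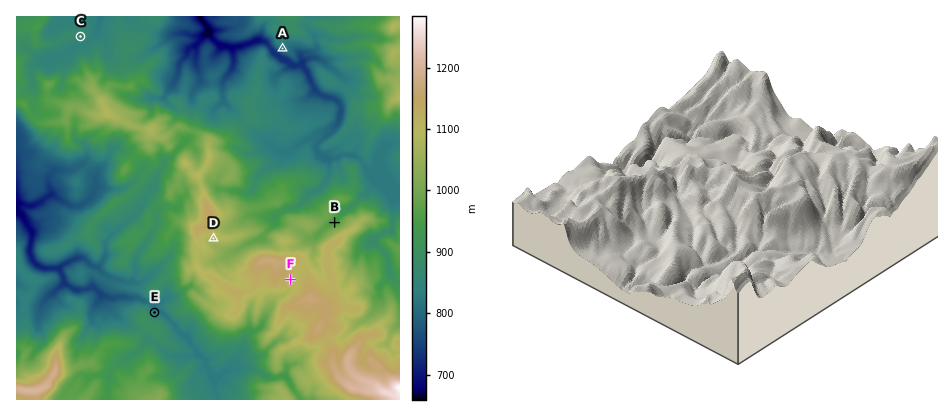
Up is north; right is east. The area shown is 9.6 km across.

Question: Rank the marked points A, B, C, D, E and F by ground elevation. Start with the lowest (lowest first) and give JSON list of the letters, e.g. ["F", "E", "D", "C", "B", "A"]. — ["A", "E", "C", "B", "D", "F"]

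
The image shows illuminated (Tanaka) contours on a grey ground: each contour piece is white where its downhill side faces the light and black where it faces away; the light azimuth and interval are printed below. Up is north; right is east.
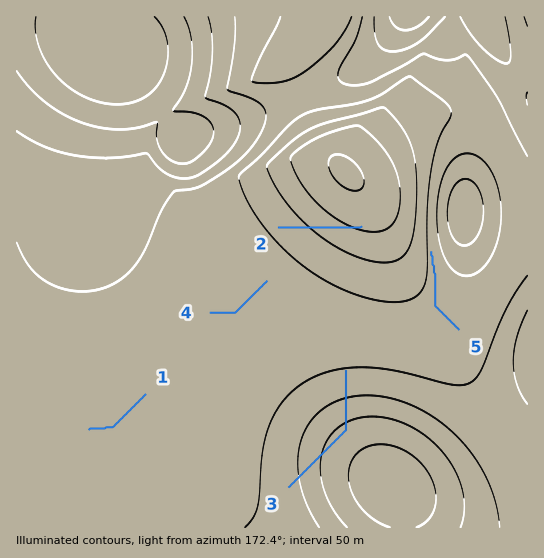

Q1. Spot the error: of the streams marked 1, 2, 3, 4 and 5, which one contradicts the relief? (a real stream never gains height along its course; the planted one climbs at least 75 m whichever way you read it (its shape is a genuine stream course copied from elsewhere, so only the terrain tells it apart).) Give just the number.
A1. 3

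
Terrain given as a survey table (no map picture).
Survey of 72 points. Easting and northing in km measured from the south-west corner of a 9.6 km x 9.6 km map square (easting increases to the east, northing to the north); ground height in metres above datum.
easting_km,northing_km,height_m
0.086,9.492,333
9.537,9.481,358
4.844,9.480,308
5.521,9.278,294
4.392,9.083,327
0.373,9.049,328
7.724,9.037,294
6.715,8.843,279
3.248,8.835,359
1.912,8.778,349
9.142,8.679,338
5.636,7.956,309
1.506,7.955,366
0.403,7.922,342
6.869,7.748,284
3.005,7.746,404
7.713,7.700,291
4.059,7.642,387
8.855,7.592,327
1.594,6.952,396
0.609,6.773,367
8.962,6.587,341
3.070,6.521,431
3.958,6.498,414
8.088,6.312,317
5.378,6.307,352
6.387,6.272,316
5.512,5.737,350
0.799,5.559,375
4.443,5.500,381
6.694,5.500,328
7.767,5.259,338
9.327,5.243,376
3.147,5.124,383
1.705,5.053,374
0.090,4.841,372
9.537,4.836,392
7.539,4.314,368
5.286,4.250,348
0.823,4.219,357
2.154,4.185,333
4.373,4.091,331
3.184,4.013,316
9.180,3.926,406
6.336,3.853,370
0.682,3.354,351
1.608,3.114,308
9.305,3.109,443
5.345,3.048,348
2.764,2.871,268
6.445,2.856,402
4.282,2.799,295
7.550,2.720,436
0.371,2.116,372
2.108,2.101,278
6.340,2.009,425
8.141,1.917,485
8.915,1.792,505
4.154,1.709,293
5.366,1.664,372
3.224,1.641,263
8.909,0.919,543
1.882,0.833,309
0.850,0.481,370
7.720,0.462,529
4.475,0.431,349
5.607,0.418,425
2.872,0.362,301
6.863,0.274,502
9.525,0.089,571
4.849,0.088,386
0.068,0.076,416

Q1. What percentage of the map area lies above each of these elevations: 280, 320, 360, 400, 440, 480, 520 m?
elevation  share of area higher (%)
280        96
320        75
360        44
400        21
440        10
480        6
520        3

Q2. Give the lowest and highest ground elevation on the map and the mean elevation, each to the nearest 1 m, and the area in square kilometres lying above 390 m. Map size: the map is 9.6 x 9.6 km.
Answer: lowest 258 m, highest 572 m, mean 362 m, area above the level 23.1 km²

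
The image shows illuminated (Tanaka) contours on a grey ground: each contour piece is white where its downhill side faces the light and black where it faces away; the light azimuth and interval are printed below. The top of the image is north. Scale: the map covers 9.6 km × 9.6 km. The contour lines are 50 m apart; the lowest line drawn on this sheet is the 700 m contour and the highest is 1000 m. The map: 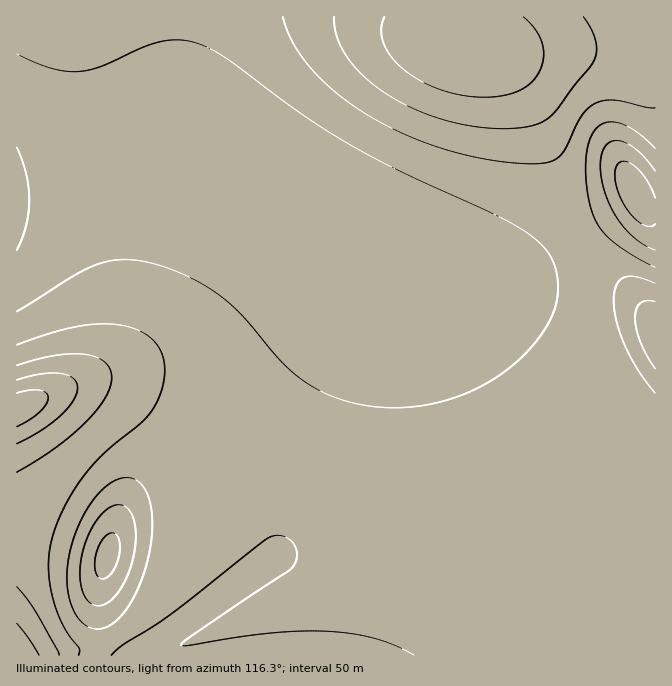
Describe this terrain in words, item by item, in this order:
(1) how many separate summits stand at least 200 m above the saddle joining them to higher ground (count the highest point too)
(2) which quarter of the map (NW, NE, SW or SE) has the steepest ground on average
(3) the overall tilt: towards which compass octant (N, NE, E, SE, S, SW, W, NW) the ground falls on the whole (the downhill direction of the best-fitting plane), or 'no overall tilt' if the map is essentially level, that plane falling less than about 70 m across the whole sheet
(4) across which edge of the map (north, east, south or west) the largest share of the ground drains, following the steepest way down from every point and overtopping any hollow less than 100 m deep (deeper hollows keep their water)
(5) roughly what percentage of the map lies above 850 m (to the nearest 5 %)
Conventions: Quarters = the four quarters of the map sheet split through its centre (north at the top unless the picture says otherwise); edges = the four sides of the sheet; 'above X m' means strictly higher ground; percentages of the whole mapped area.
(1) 1 summit rises at least 200 m above its surroundings.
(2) The steepest ground, on average, is in the south-west quarter.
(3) On the whole the map has no overall tilt.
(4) Most of the ground drains across the western edge.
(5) About 85 % of the map lies above 850 m.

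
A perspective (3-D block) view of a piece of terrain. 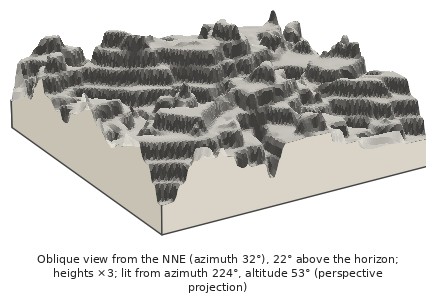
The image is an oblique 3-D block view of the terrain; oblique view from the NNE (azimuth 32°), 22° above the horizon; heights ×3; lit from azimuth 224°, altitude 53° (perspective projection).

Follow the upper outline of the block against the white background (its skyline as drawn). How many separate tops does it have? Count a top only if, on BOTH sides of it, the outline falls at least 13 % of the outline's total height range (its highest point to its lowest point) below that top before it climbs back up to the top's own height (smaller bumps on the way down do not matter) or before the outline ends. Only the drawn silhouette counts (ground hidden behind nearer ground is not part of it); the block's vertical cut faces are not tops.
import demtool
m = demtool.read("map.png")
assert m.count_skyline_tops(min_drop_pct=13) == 3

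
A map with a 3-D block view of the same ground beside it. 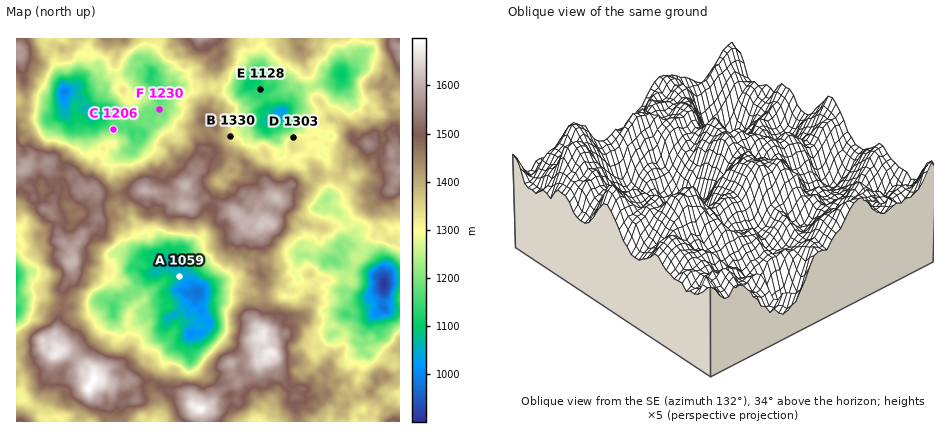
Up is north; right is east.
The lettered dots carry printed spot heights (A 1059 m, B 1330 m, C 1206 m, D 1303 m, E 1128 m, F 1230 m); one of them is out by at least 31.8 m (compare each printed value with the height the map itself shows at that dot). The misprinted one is F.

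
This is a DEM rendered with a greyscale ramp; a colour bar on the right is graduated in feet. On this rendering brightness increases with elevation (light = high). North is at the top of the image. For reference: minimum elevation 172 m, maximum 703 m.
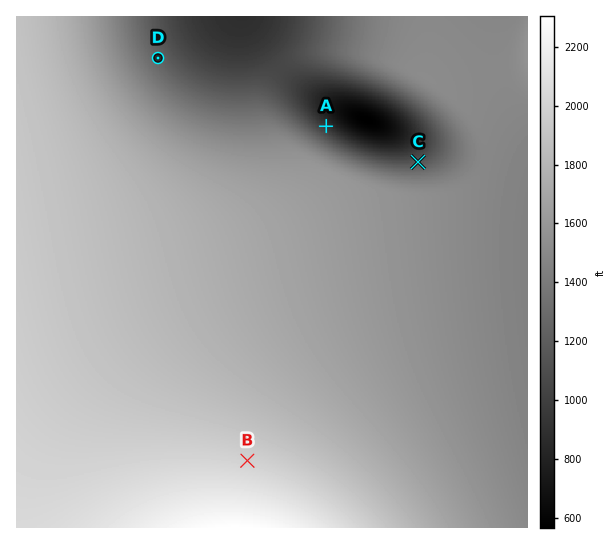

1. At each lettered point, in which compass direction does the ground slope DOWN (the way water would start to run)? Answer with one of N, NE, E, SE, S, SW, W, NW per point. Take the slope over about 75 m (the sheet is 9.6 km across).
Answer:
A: NE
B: N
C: N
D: NE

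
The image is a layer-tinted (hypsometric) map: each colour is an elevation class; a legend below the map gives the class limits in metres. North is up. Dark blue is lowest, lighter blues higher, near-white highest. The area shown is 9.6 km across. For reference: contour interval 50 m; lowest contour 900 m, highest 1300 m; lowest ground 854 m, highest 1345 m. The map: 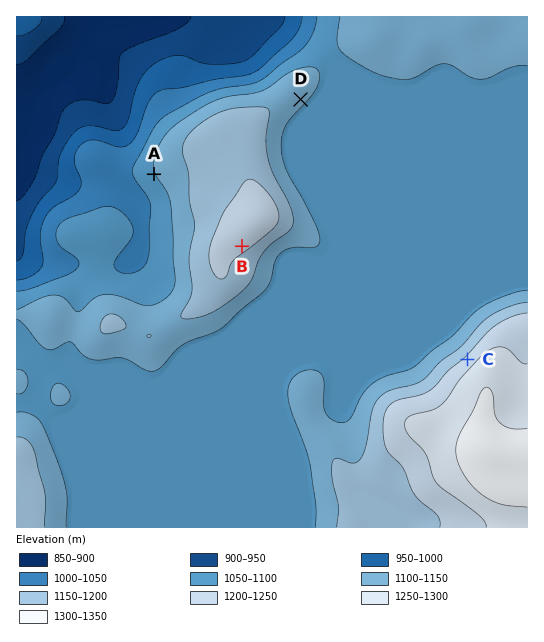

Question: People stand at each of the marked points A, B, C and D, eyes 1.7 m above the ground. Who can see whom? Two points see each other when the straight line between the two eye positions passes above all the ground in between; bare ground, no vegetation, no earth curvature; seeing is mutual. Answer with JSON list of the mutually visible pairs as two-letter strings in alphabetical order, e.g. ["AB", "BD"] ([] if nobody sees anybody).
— ["BC", "CD"]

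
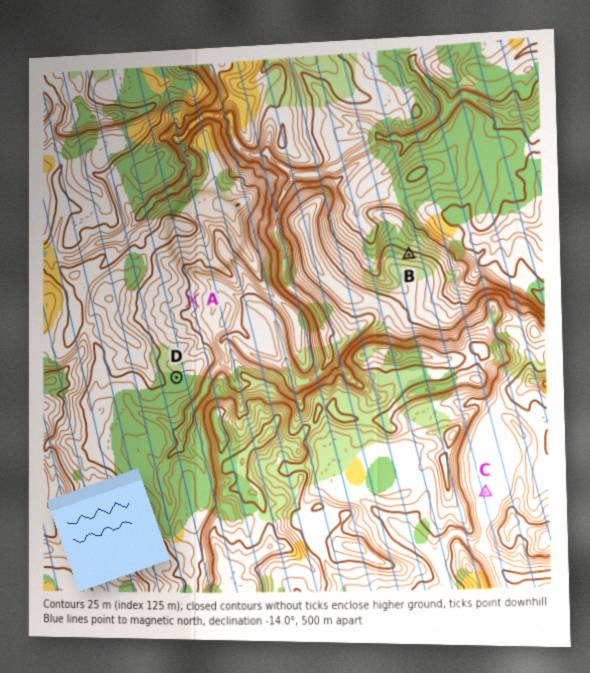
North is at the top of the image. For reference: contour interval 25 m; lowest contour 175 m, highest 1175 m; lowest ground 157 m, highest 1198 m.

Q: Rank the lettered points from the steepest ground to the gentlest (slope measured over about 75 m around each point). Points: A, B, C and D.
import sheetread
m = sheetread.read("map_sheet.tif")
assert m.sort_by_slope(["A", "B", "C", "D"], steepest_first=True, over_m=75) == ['B', 'A', 'D', 'C']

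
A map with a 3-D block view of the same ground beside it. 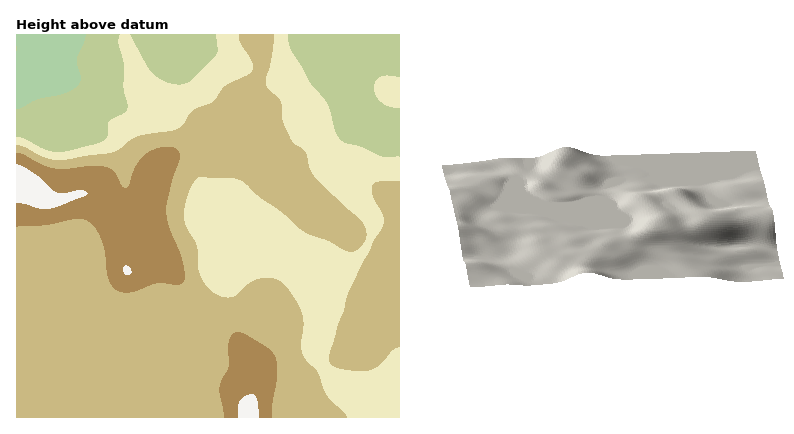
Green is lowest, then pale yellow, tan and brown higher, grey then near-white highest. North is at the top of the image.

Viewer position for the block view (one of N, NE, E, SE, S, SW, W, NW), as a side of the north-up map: N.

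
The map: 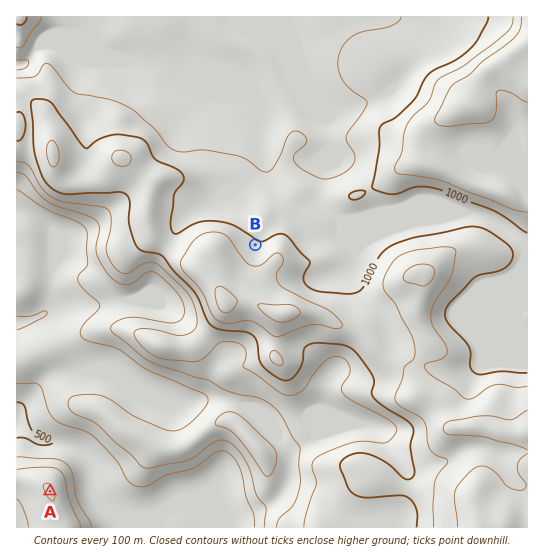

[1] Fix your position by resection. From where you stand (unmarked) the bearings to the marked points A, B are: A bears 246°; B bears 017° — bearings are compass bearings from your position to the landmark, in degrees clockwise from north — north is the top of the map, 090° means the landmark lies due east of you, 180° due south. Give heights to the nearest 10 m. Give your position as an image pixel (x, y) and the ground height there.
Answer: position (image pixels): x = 200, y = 424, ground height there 760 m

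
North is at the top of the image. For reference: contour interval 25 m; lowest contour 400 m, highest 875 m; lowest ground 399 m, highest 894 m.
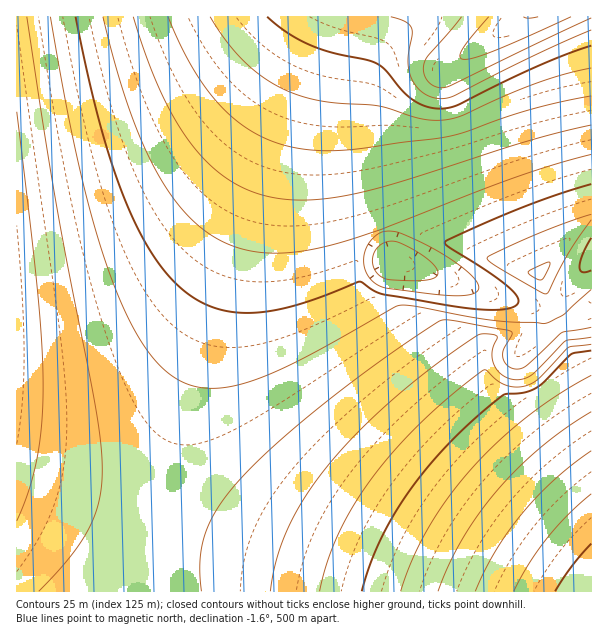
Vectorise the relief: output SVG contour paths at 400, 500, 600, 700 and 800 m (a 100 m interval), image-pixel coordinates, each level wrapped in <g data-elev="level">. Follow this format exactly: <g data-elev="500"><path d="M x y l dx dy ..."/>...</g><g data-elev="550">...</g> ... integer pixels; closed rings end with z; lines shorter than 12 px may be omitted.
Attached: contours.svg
<g data-elev="400"><path d="M538 17l-10 1-5-1"/></g><g data-elev="500"><path d="M591 46l-57 22-77 37-10 3-10 1-14-4-12-6-9-9-16-20-9-6-11-4-36-8-19-7-23-12-21-16"/></g><g data-elev="600"><path d="M456 296l-67-7-11-4-9-7-4-9-1-12 3-11 5-7 6-5 12-3 12 3 32 15 30 20 8 7 6 8 1 4-4 5-7 2z"/><path d="M591 154l-73 22-135 53-48 15-27 6-24 3-23-1-19-3-23-9-21-15-19-20-18-25-15-30-15-37-14-44-14-52"/></g><g data-elev="700"><path d="M17 521l12-30 8-32 5-34 1-39-1-42-4-51-21-181"/><path d="M591 337l-25 4-33 33-8 4-9 2-7-2-6-3-9-10-2-14 5-15-6-2-11 0-24 16-34 25-32 27-31 29-26 28-21 27-17 27-12 26-8 25-5 27"/></g><g data-elev="800"><path d="M591 412l-25 16-25 19-23 21-21 23-19 24-16 24-13 25-11 27"/></g>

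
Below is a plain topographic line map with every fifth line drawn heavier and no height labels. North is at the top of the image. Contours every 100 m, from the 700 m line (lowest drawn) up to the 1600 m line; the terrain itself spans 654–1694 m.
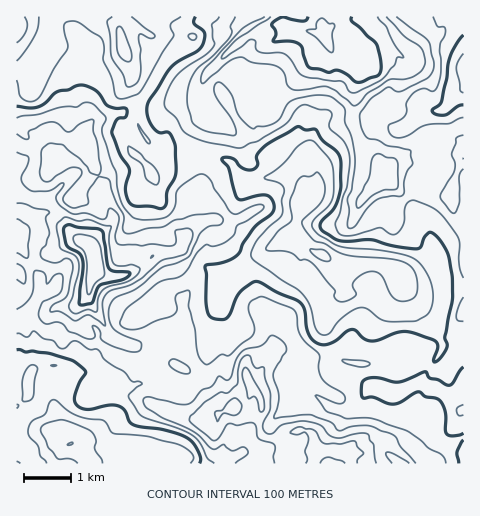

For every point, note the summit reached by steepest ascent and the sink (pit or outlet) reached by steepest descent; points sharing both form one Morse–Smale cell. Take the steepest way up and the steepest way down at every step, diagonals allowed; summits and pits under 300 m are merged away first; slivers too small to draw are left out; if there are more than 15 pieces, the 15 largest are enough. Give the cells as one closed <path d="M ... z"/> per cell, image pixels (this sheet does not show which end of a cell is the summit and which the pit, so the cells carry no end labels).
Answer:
<path d="M162 16l-146 1 0 253 5 3 3 13 3 3 17 3-1 6 9 10 25-3-1 6 1 10 11 12 4 3 12 0 6-3 12 9 11 3 61 29 6 7 13 28 7 5 13-7-6-4-6-7-2-28 4-8 0-10-3-7-10-10-18 0-6 3-3-2-1-6 3-10-2-20 5-6 0-4-12-19-5-17 11-3 3-12 12-15-5-32 10-10 0-26-3-2-31 2-8-7-12-6-11-18 0-25-5-11 0-20-11-27 0-8 8-4 9 0 12 6z"/><path d="M277 154l-32 6-8 5-1 6-7-10-27-7 0 26-10 10 5 32-12 15-3 12-11 3 5 17 12 19 0 4-5 6 2 15-3 15 1 6 3 2 6-3 18 0 10 10 3 7 0 10-4 8 2 28 4 6 7 5 15-5 4-7 0-10-3-4 12-7 13-23 8-1 18 7 13 24 27 19 0 9-5 12-20 17 2 8 6 5 39 3 13-11 11-2 20 15 7 8 51 0 1-53-6-3-16-15-12-4-8-6 4-11 15-19 1-10-6-9-13-13-10-23-10-12-2-13-4-4-15-6-42 3-18-12-9-2-17-17 0-14 7-18 0-29z"/><path d="M339 44l-10 1 2 8-3 4-10 2-10 6-27 27-7 20-5 7-20-1-5-9-21 13-6-1-6-5-9 37 27 8 6 9 2-5 8-5 32-6 13 11 11 6 3 7-1 25-7 18 0 14 17 17 9 2 14 10 46-1 15 6 4 4 2 13 10 12 10 23 13 13 6 9-1 10-15 19-4 11 8 6 12 4 16 15 5 2 1-209-9-1-4-4-17-4-21 1-10-1-6-3-1 15-6 2-3-3-2-15 5-10-13 0-3 7-12-5 2-26-10-25-2-17 2-7 0-18 4-11 8-9 0-4-18-18z"/><path d="M18 270l-2 1 1 193 231 0 4-4 2-18 7-7-2-12 2-24-10-13 0 9-5 7-28 12-9-14-9-19-6-7-61-29-11-3-12-9-6 3-12 0-4-3-11-12-1-15-24 2-8-8-1-9-16-2-3-3-3-13z"/><path d="M321 16l-157 0-14 18-12-6-15 2-2 10 11 27 0 20 5 11-1 20 2 8 10 15 12 6 8 7 33 0 10-38 6 5 6 1 21-13 5 9 20 1 5-7 7-20 27-27 22-10 1-6-6-9 1-8-4-7z"/><path d="M463 16l-141 1 0 8 4 7 0 10 3 3 19 0 18 18 0 4-8 9-4 11 0 18-2 7 2 17 10 25-1 16 13 1 1 7 13 0 2-13 15-13 30-14 27 2z"/><path d="M281 350l-8 1-13 23-12 7 13 18-2 21 2 15-7 7 0 11-5 11 163-1-7-7-20-15-11 2-13 11-41-4-4-4-2-8 20-17 5-12 0-9-27-19-13-24z"/><path d="M452 138l-19 2-26 12-15 13-2 14-5 9 2 15 3 3 6-2 2-12-2-4 7 4 31 0 17 4 4 4 9 0 0-59z"/><path d="M370 170l-8 1 0 9 12 5 4-12z"/>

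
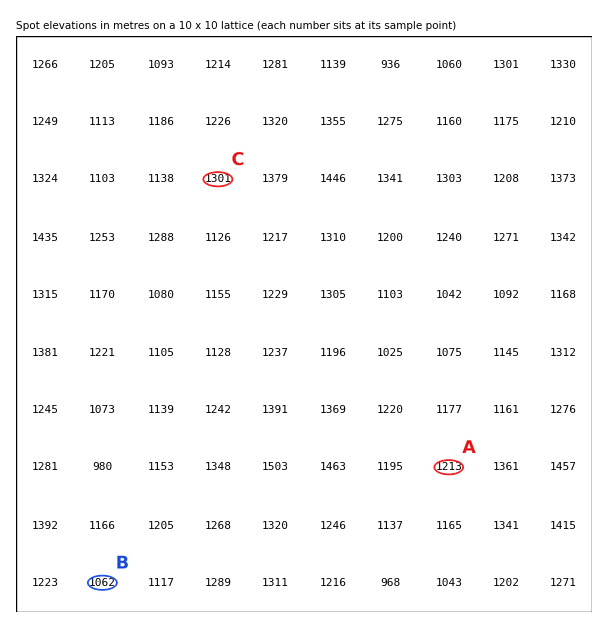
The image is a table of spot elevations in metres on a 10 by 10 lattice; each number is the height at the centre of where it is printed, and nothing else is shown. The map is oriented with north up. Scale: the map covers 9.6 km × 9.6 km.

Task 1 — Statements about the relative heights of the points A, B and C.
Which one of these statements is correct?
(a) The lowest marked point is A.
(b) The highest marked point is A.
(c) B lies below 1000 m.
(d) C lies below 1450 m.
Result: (d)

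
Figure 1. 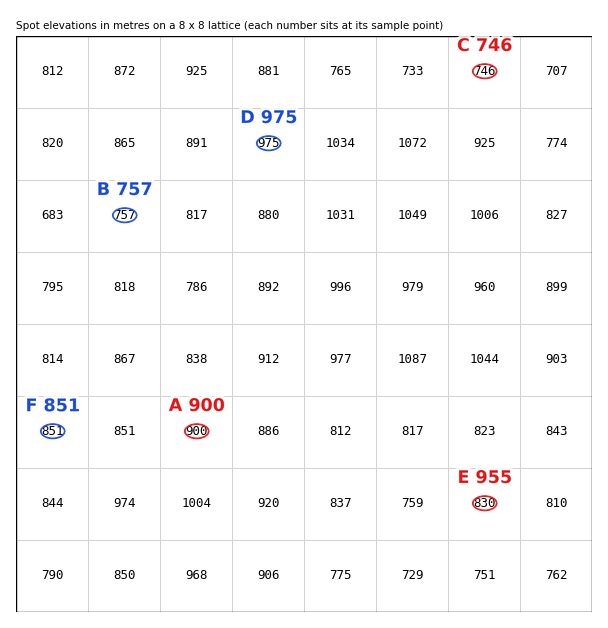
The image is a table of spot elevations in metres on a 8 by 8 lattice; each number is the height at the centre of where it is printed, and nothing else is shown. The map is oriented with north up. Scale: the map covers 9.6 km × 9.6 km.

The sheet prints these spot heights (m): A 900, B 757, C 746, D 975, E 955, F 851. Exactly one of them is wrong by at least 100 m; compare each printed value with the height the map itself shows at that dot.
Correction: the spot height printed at E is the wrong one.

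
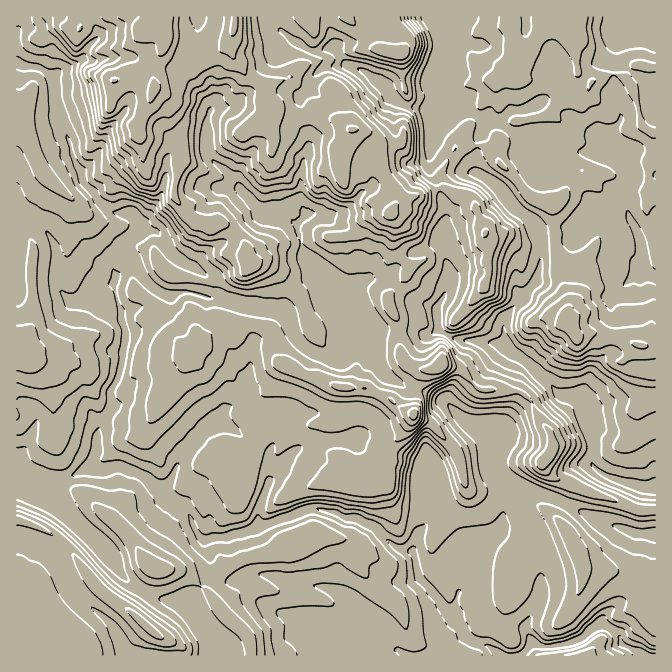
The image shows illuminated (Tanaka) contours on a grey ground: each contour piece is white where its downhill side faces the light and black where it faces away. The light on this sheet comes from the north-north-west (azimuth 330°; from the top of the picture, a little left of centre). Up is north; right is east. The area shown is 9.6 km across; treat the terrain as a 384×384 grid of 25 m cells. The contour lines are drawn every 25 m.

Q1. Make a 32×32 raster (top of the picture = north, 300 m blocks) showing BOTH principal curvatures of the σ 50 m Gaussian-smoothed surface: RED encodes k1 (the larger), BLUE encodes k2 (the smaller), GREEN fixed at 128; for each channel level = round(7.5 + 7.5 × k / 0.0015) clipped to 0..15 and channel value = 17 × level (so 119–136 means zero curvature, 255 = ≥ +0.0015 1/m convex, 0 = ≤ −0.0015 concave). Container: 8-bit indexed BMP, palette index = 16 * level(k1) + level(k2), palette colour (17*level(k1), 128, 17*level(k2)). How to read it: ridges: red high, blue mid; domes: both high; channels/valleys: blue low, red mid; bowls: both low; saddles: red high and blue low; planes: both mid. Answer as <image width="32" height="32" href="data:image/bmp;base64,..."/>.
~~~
<image width="32" height="32" href="data:image/bmp;base64,Qk02CAAAAAAAADYEAAAoAAAAIAAAACAAAAABAAgAAAAAAAAEAAATCwAAEwsAAAABAAAAAAAAAIAAABGAAAAigAAAM4AAAESAAABVgAAAZoAAAHeAAACIgAAAmYAAAKqAAAC7gAAAzIAAAN2AAADugAAA/4AAAACAEQARgBEAIoARADOAEQBEgBEAVYARAGaAEQB3gBEAiIARAJmAEQCqgBEAu4ARAMyAEQDdgBEA7oARAP+AEQAAgCIAEYAiACKAIgAzgCIARIAiAFWAIgBmgCIAd4AiAIiAIgCZgCIAqoAiALuAIgDMgCIA3YAiAO6AIgD/gCIAAIAzABGAMwAigDMAM4AzAESAMwBVgDMAZoAzAHeAMwCIgDMAmYAzAKqAMwC7gDMAzIAzAN2AMwDugDMA/4AzAACARAARgEQAIoBEADOARABEgEQAVYBEAGaARAB3gEQAiIBEAJmARACqgEQAu4BEAMyARADdgEQA7oBEAP+ARAAAgFUAEYBVACKAVQAzgFUARIBVAFWAVQBmgFUAd4BVAIiAVQCZgFUAqoBVALuAVQDMgFUA3YBVAO6AVQD/gFUAAIBmABGAZgAigGYAM4BmAESAZgBVgGYAZoBmAHeAZgCIgGYAmYBmAKqAZgC7gGYAzIBmAN2AZgDugGYA/4BmAACAdwARgHcAIoB3ADOAdwBEgHcAVYB3AGaAdwB3gHcAiIB3AJmAdwCqgHcAu4B3AMyAdwDdgHcA7oB3AP+AdwAAgIgAEYCIACKAiAAzgIgARICIAFWAiABmgIgAd4CIAIiAiACZgIgAqoCIALuAiADMgIgA3YCIAO6AiAD/gIgAAICZABGAmQAigJkAM4CZAESAmQBVgJkAZoCZAHeAmQCIgJkAmYCZAKqAmQC7gJkAzICZAN2AmQDugJkA/4CZAACAqgARgKoAIoCqADOAqgBEgKoAVYCqAGaAqgB3gKoAiICqAJmAqgCqgKoAu4CqAMyAqgDdgKoA7oCqAP+AqgAAgLsAEYC7ACKAuwAzgLsARIC7AFWAuwBmgLsAd4C7AIiAuwCZgLsAqoC7ALuAuwDMgLsA3YC7AO6AuwD/gLsAAIDMABGAzAAigMwAM4DMAESAzABVgMwAZoDMAHeAzACIgMwAmYDMAKqAzAC7gMwAzIDMAN2AzADugMwA/4DMAACA3QARgN0AIoDdADOA3QBEgN0AVYDdAGaA3QB3gN0AiIDdAJmA3QCqgN0Au4DdAMyA3QDdgN0A7oDdAP+A3QAAgO4AEYDuACKA7gAzgO4ARIDuAFWA7gBmgO4Ad4DuAIiA7gCZgO4AqoDuALuA7gDMgO4A3YDuAO6A7gD/gO4AAID/ABGA/wAigP8AM4D/AESA/wBVgP8AZoD/AHeA/wCIgP8AmYD/AKqA/wC7gP8AzID/AN2A/wDugP8A/4D/AHeHl6iokaLz5pR2t5aGh4eGhpWlprfDscWgsKDi5qCxh4eXmIKV+LeUhKfIloV3h4eIhreGpaK4t5Dp+aCwpLiHmIeDtfeTcnSWt4V0hpeXhoaXuKaRpoeIpoTHx6KmmIeXhbb2gKKVlbaFprakhHV2p6aVgceEh4iHhoa3lpaXl4eU93GC6dnHlKelpKeXh5eXuKW0h4aHiId2lriXp5eFhfeRcsa3hpaClKe3qJiXp8ihkKaHh4eHh4W3t5Z2hvb3kYK3x3aHk6W1oZChyMeykLO2lYeGh3d2lfiEcnGSpIKEt6iXh4WCl5fI0uSggKK2taOGhbWVhpbFkJLl9/eFhaSohqiTkriHmLiBt9fX17f6knWC+KWEgbH298KAgYaXp4KTgpW2lZeXqJWEh4eHh9ejc5L3dKT2+oBgk5eXhKiYhZW4qIeEl5iGlpaFloZ2tvRQ9raFhHT16LGnqIempqiFg5enh4eFhoeHhqenh3Z09/DVcXRkhfimcXWnl4SWloSyhaioh3eFl4d3dYODc9X24mCjpYT1tYKEhqeXhpeXpqKkhpeXl4aFloW19/j2soDxcNb39+eQk3R0laWXmJeoqKGXmJiYhoSn2LaTg4WD5/b55YV1kJS1k8XHlpiXl5eWgaeXmJiGhaa2gpaHh5XHgPOAgXGUlcfntMbIp5Z2l7eCppaXl7i2x5O4l4d3lLWz8NalkPnW6aWVhpaGl3SFtpOmhbeTkoGDdLd2d4X3hZSR9rWwgbe5t3OWp5eWlYaUtqOjsqSzxpSmloeGhaW2l4KE+pKhg6WmhoWml6WWh4WEpOeTg6X62KZ0hJd2lrbIg3T2g6ajlpeHl5SXpZaGh5PGkaWjpNi3ppLIpoWlkqKElPeltqOGl4eHpJWEl5e3tXJy6OnnlXWUlLW0tcjYlHOV+daRpIWGl4W2hYen16BhguX2lKeDg5VygpDGuNjGgsfmcLPot4WGhLeGqNeQtqP64KODk3HHtsHF+pDGxtPk1JCR5nW2lpaVp4WnlJC1lvig+LOSlNm4kLfHhtahYNVio/eEh5a3poanppeB1oHI15PWcMe2tqeCpseFxviApraVtnaHloWHhqWXh4KU8sbWhLaAx9inlpWVyNij+YCFt4WkppandYaVx6eFhIP5kOemt2GDc8eWlZa2p3Lgg4aFlpWFhpanpZWlp6SElPimtqe1lIS157WS2OiTcPZyhpa3p6eWl7iVtoWCg3HgwrSlpYXGptZkltfSgICk9oB2hqant3WVpZWmx7WlxdHEtZXYhIbXtYSVoYGz5uf6woWWdKaWlLa3hIWFgqTXxpOlx8eEdcbFdJTItLiXlvOAhoaXp4WolsZ0h4c="/>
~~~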